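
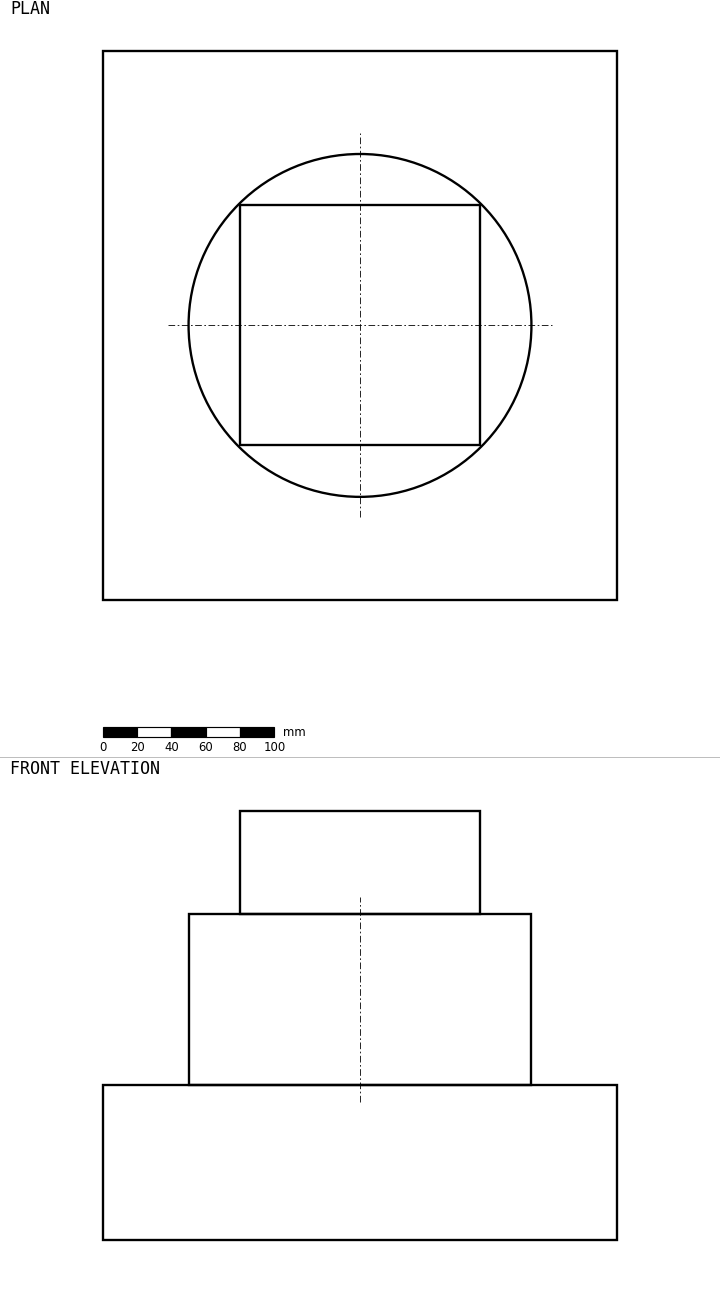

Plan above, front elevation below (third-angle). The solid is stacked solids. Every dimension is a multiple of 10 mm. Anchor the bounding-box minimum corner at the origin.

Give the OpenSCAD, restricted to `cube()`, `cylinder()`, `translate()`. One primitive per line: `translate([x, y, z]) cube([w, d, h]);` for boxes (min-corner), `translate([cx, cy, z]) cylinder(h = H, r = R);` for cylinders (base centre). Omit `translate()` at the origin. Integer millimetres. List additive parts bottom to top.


cube([300, 320, 90]);
translate([150, 160, 90]) cylinder(h = 100, r = 100);
translate([80, 90, 190]) cube([140, 140, 60]);


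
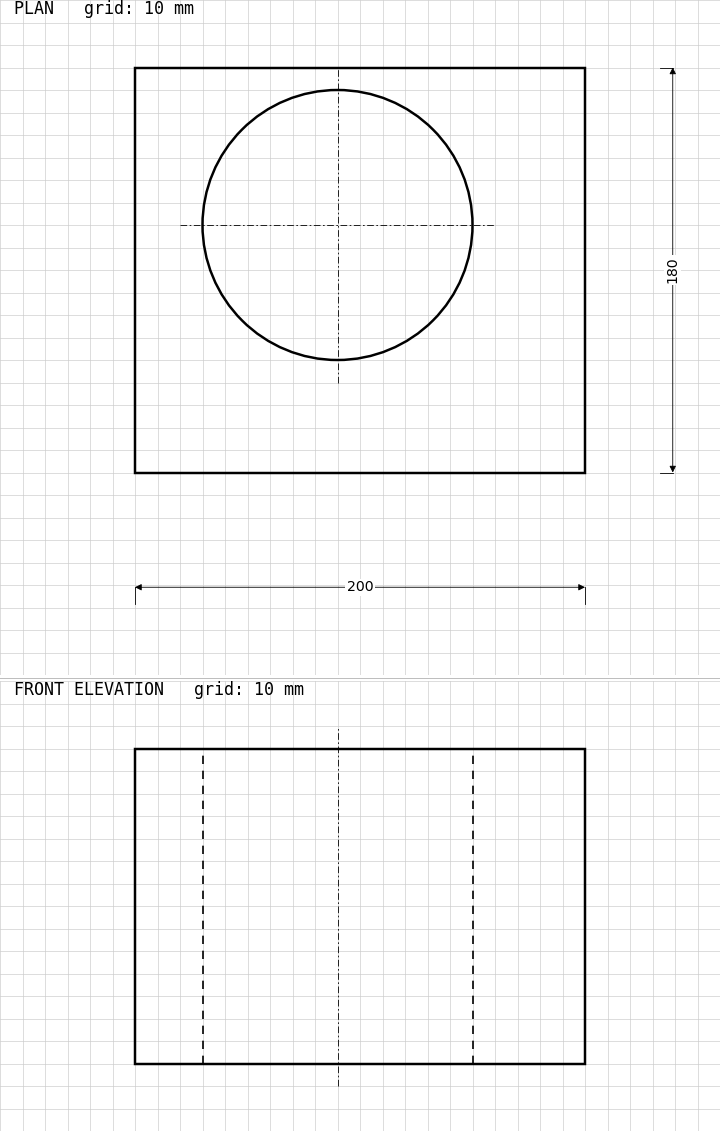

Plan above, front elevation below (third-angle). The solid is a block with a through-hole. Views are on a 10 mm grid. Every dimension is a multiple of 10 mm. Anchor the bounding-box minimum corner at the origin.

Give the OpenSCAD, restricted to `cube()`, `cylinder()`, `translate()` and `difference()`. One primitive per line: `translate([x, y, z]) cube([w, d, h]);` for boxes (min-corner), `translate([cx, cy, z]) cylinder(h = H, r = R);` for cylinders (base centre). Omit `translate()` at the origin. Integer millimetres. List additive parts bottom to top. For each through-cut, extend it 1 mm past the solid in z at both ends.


difference() {
  cube([200, 180, 140]);
  translate([90, 110, -1]) cylinder(h = 142, r = 60);
}


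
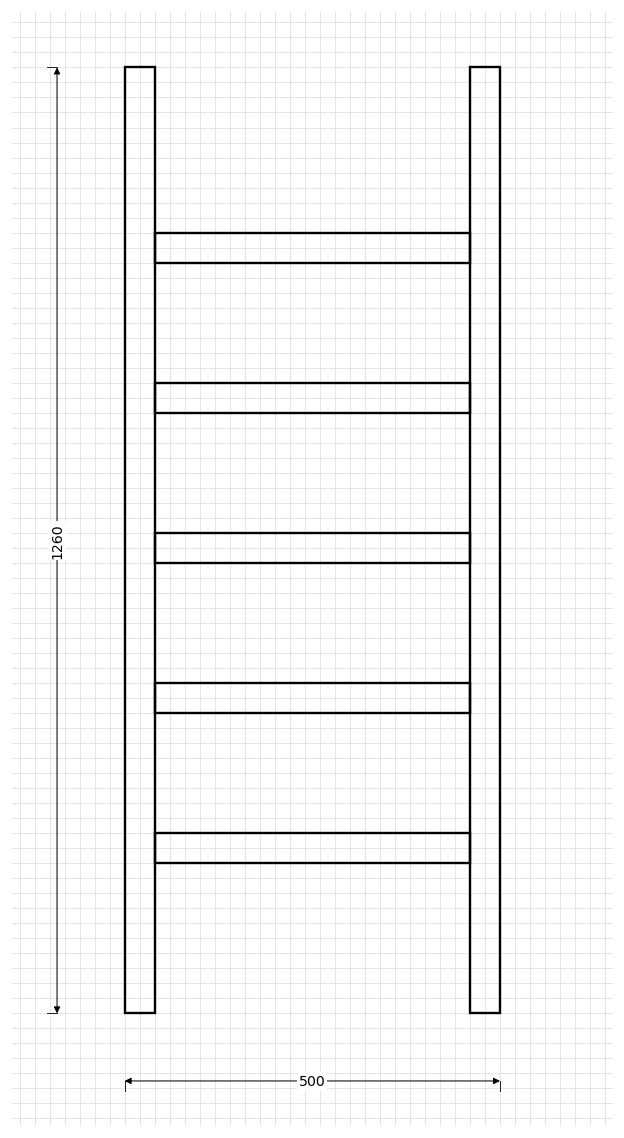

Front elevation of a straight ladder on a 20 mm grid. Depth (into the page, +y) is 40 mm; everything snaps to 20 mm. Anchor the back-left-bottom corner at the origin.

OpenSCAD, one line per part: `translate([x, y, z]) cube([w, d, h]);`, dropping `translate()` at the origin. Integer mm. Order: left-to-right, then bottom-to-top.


cube([40, 40, 1260]);
translate([40, 0, 200]) cube([420, 40, 40]);
translate([40, 0, 400]) cube([420, 40, 40]);
translate([40, 0, 600]) cube([420, 40, 40]);
translate([40, 0, 800]) cube([420, 40, 40]);
translate([40, 0, 1000]) cube([420, 40, 40]);
translate([460, 0, 0]) cube([40, 40, 1260]);


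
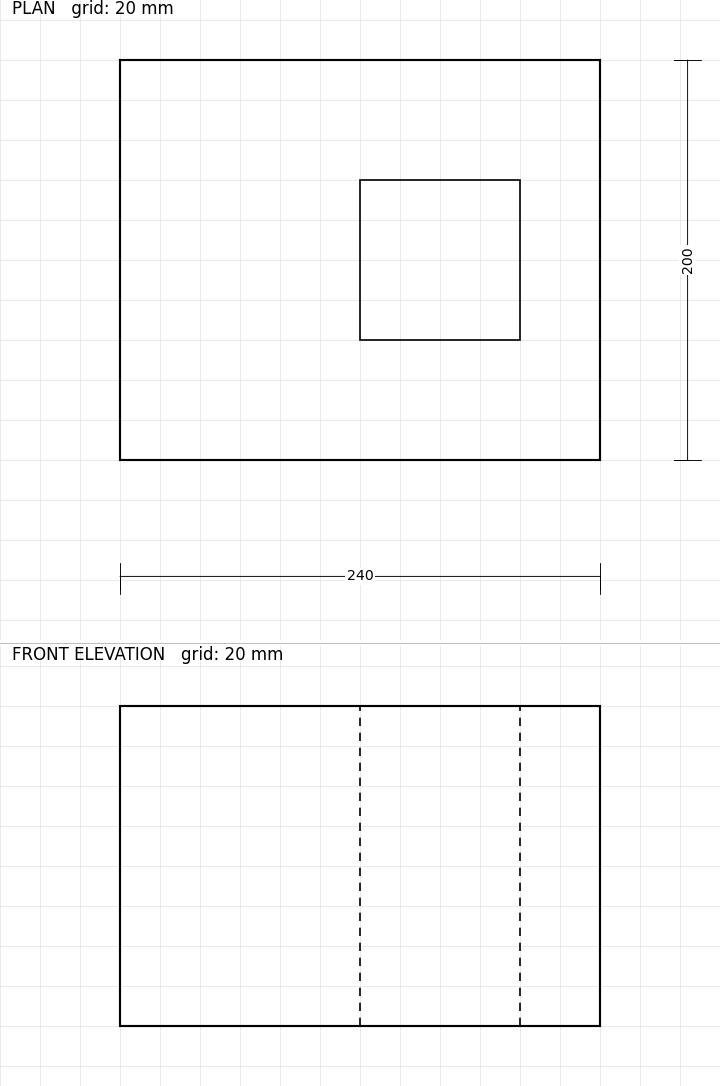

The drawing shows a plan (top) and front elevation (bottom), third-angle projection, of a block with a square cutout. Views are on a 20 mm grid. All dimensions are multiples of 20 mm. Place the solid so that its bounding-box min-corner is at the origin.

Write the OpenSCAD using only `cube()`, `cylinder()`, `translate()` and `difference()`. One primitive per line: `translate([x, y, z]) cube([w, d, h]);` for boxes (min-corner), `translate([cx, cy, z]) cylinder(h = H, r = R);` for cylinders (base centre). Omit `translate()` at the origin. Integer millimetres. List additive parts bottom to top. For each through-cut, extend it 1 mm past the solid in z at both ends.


difference() {
  cube([240, 200, 160]);
  translate([120, 60, -1]) cube([80, 80, 162]);
}


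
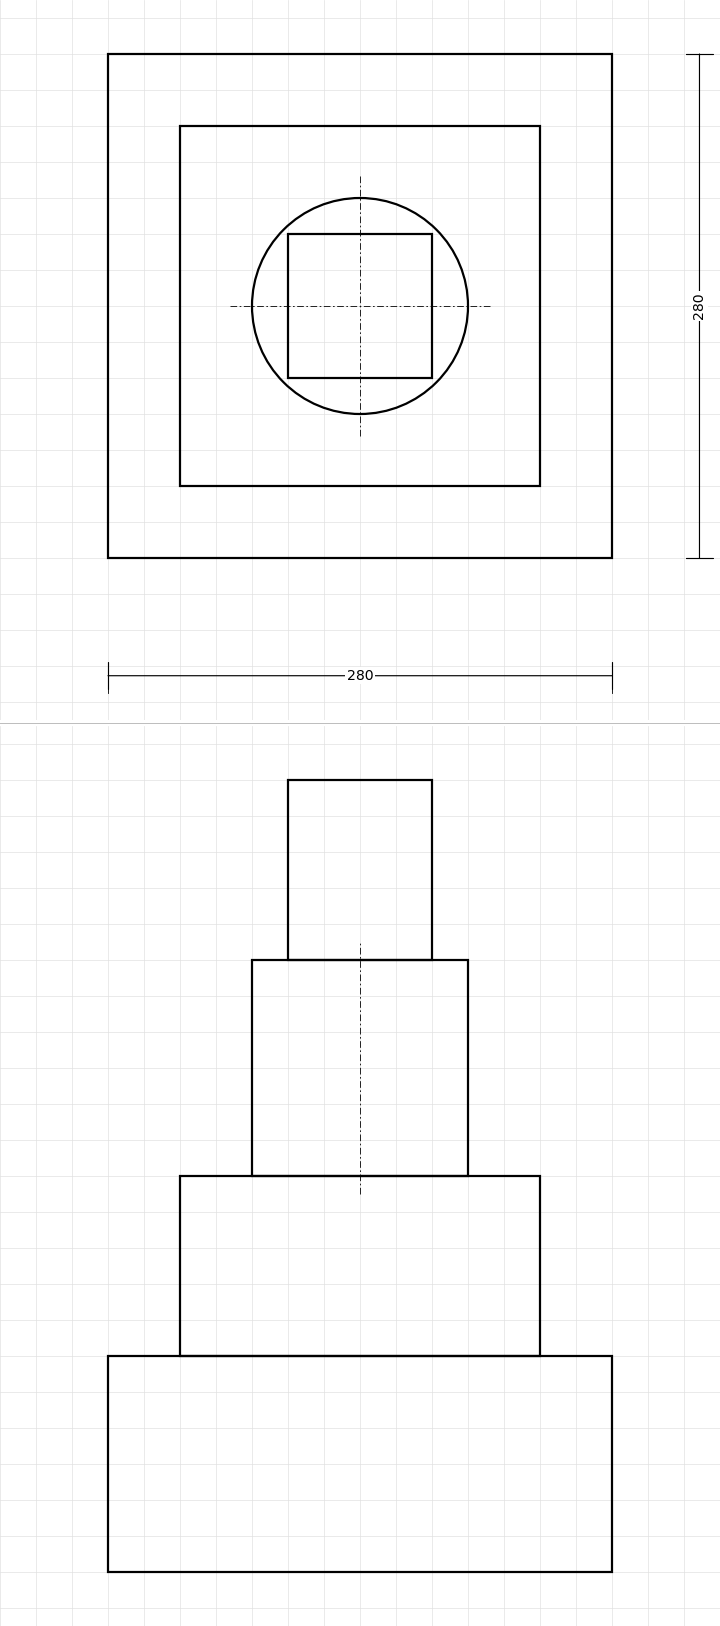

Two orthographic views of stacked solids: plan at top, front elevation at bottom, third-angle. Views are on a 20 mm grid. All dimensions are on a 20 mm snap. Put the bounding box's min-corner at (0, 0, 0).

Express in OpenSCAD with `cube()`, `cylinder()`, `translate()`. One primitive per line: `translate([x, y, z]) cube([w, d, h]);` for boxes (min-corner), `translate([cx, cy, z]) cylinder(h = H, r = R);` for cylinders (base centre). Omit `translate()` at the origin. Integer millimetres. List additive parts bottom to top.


cube([280, 280, 120]);
translate([40, 40, 120]) cube([200, 200, 100]);
translate([140, 140, 220]) cylinder(h = 120, r = 60);
translate([100, 100, 340]) cube([80, 80, 100]);


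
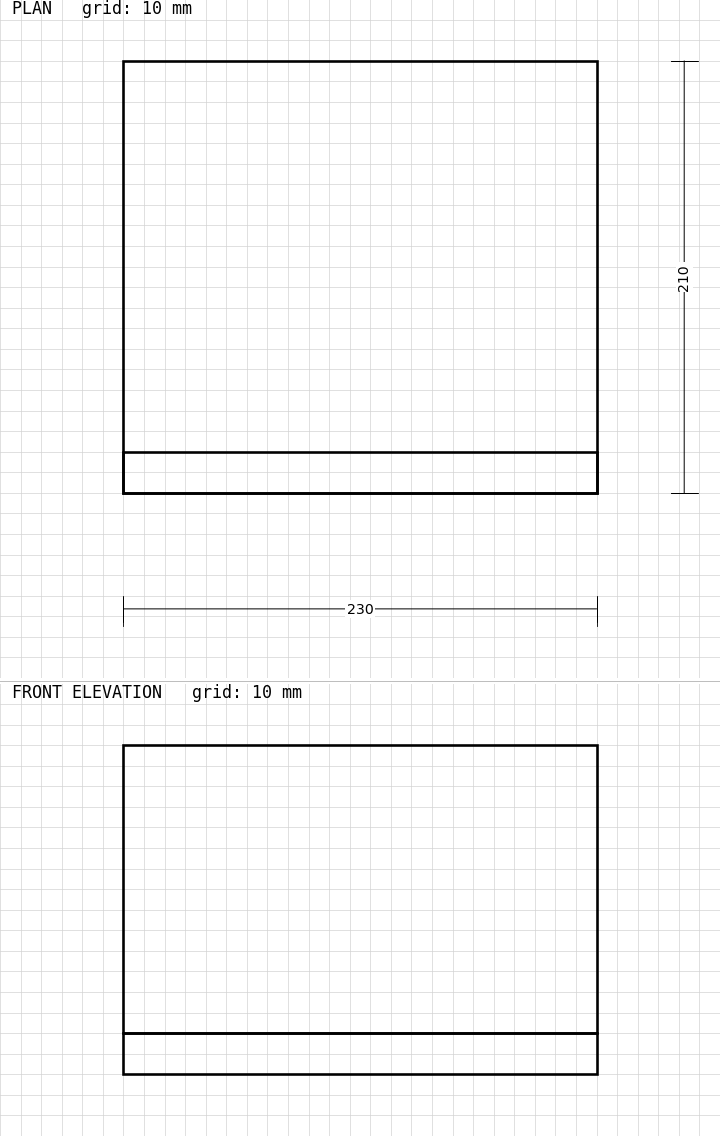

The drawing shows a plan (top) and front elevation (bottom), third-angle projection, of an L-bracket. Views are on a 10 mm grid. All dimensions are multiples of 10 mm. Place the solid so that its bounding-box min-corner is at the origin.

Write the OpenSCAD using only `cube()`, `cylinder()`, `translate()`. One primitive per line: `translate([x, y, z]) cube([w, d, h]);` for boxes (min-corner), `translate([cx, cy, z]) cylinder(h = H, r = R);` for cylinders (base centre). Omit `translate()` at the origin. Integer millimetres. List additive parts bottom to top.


cube([230, 210, 20]);
translate([0, 0, 20]) cube([230, 20, 140]);


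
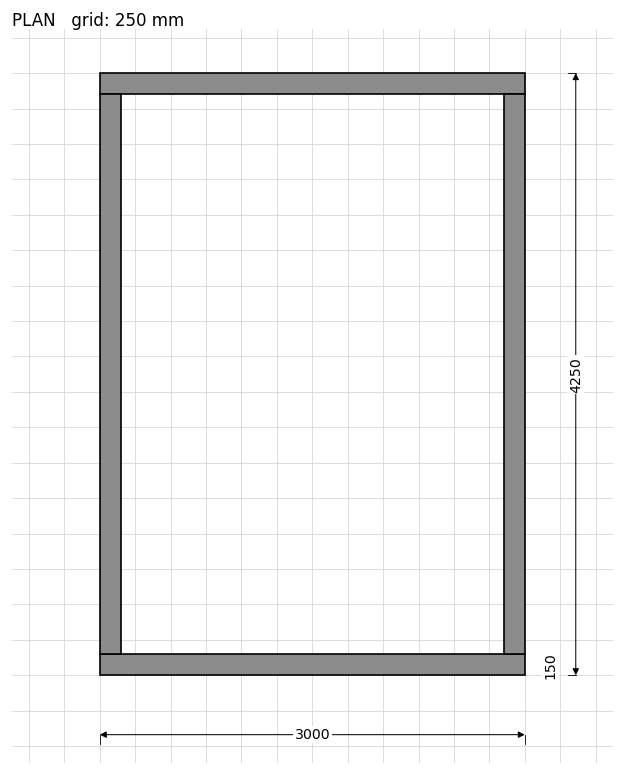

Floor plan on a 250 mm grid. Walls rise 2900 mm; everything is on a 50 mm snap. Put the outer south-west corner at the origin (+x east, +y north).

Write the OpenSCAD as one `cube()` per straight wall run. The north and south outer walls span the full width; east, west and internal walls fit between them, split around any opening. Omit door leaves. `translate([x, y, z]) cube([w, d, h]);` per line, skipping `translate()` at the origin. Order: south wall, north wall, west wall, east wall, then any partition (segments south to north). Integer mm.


cube([3000, 150, 2900]);
translate([0, 4100, 0]) cube([3000, 150, 2900]);
translate([0, 150, 0]) cube([150, 3950, 2900]);
translate([2850, 150, 0]) cube([150, 3950, 2900]);


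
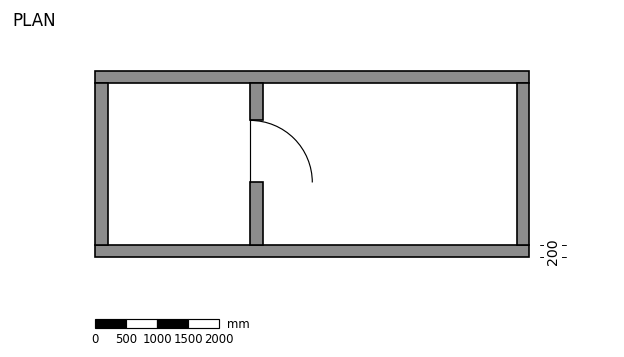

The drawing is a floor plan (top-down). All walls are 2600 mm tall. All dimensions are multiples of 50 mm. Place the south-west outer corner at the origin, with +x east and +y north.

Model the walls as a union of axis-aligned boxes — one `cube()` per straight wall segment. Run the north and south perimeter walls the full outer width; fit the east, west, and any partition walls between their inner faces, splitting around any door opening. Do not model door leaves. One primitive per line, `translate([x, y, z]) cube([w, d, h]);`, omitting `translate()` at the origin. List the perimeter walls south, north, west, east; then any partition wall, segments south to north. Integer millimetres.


cube([7000, 200, 2600]);
translate([0, 2800, 0]) cube([7000, 200, 2600]);
translate([0, 200, 0]) cube([200, 2600, 2600]);
translate([6800, 200, 0]) cube([200, 2600, 2600]);
translate([2500, 200, 0]) cube([200, 1000, 2600]);
translate([2500, 2200, 0]) cube([200, 600, 2600]);


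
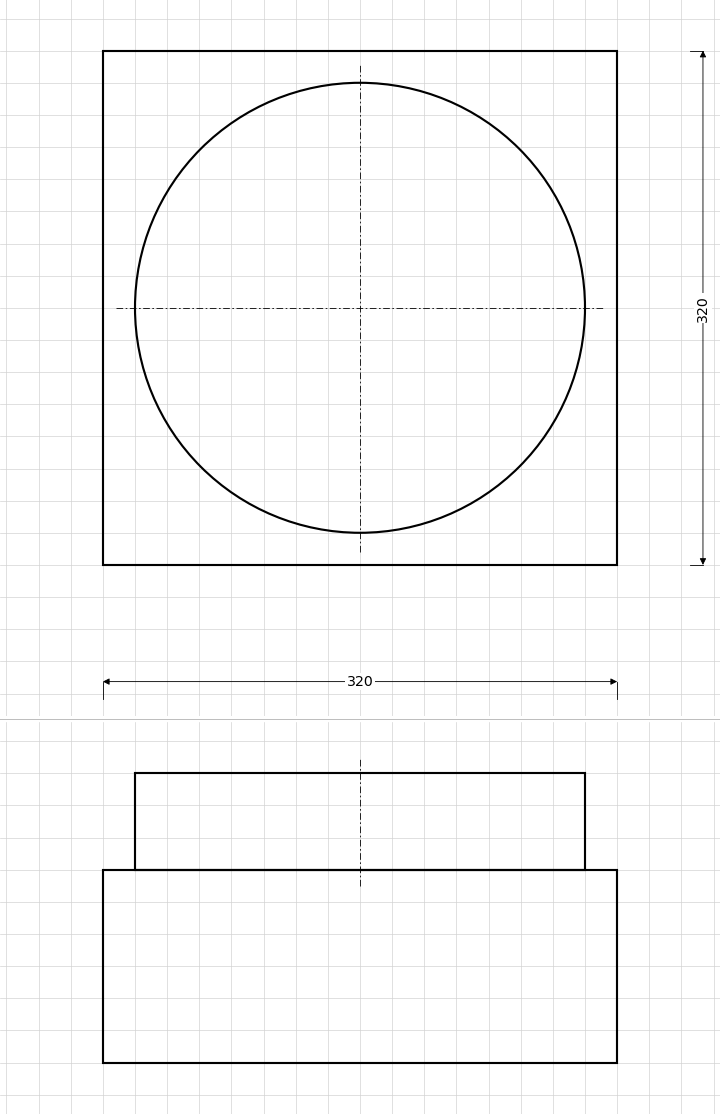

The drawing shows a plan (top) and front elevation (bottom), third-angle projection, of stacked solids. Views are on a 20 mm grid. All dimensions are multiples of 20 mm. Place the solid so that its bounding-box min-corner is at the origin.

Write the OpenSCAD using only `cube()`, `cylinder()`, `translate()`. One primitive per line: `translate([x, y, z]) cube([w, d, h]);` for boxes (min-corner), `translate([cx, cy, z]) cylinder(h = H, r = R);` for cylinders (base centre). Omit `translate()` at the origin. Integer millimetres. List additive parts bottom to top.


cube([320, 320, 120]);
translate([160, 160, 120]) cylinder(h = 60, r = 140);


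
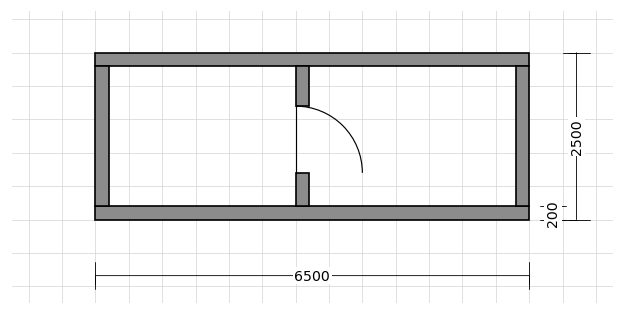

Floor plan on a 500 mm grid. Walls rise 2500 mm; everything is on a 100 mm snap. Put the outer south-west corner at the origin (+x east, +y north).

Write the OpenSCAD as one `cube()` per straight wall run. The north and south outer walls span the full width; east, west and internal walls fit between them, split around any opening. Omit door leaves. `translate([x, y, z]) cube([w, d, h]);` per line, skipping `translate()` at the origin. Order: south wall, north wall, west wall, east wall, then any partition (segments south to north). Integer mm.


cube([6500, 200, 2500]);
translate([0, 2300, 0]) cube([6500, 200, 2500]);
translate([0, 200, 0]) cube([200, 2100, 2500]);
translate([6300, 200, 0]) cube([200, 2100, 2500]);
translate([3000, 200, 0]) cube([200, 500, 2500]);
translate([3000, 1700, 0]) cube([200, 600, 2500]);


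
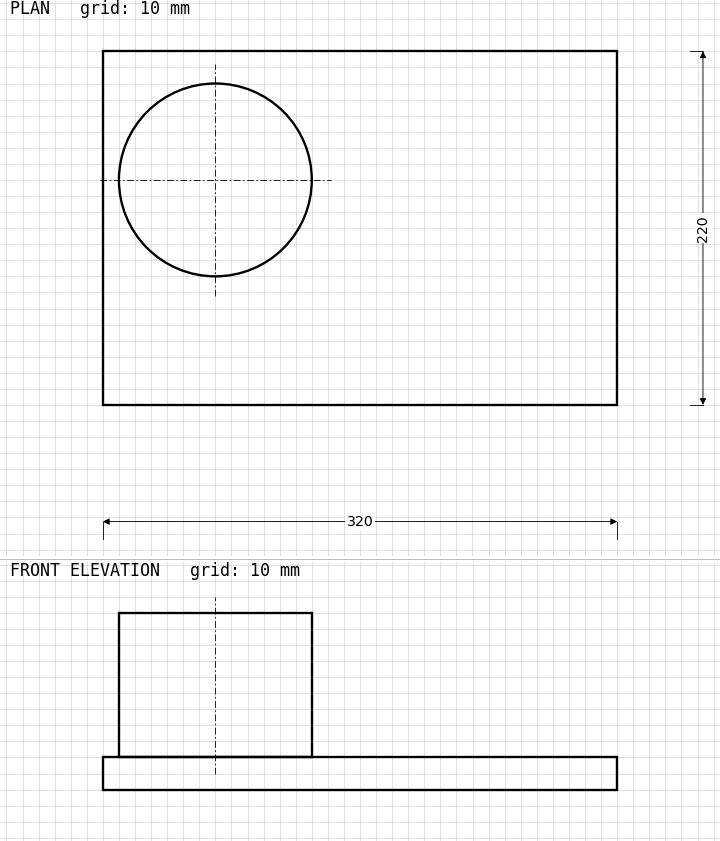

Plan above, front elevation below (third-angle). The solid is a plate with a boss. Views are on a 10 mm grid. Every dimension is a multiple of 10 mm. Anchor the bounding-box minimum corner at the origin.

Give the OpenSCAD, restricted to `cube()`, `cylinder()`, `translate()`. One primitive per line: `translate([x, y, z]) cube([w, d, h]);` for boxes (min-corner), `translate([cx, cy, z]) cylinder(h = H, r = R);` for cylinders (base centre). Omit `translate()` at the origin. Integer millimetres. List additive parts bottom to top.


cube([320, 220, 20]);
translate([70, 140, 20]) cylinder(h = 90, r = 60);


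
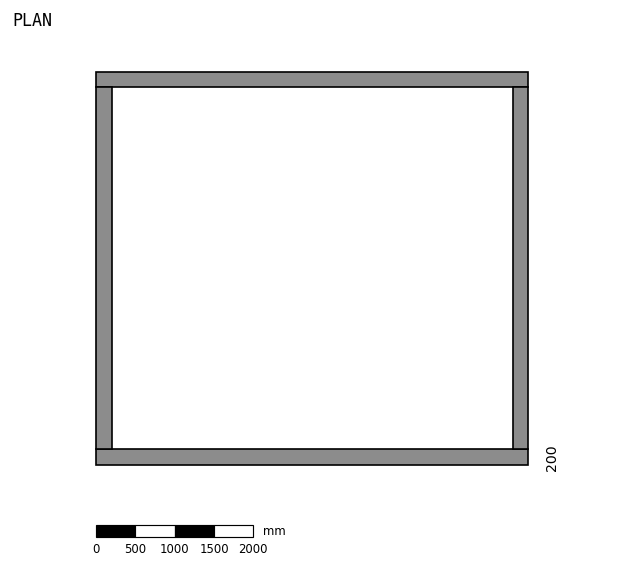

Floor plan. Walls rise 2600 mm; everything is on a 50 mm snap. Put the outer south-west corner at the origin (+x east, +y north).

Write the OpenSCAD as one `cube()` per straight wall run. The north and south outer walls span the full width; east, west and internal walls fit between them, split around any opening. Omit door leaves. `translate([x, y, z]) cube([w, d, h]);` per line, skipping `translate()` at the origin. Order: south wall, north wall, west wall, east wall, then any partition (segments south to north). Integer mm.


cube([5500, 200, 2600]);
translate([0, 4800, 0]) cube([5500, 200, 2600]);
translate([0, 200, 0]) cube([200, 4600, 2600]);
translate([5300, 200, 0]) cube([200, 4600, 2600]);


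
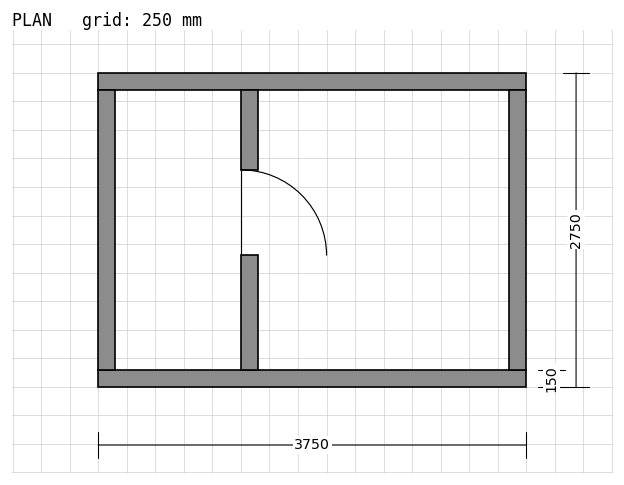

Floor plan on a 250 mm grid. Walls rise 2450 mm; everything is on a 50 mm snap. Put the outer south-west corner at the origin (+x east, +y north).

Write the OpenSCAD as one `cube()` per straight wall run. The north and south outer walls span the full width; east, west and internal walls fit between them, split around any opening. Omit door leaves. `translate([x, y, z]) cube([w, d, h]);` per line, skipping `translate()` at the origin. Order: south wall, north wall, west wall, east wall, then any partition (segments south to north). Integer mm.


cube([3750, 150, 2450]);
translate([0, 2600, 0]) cube([3750, 150, 2450]);
translate([0, 150, 0]) cube([150, 2450, 2450]);
translate([3600, 150, 0]) cube([150, 2450, 2450]);
translate([1250, 150, 0]) cube([150, 1000, 2450]);
translate([1250, 1900, 0]) cube([150, 700, 2450]);


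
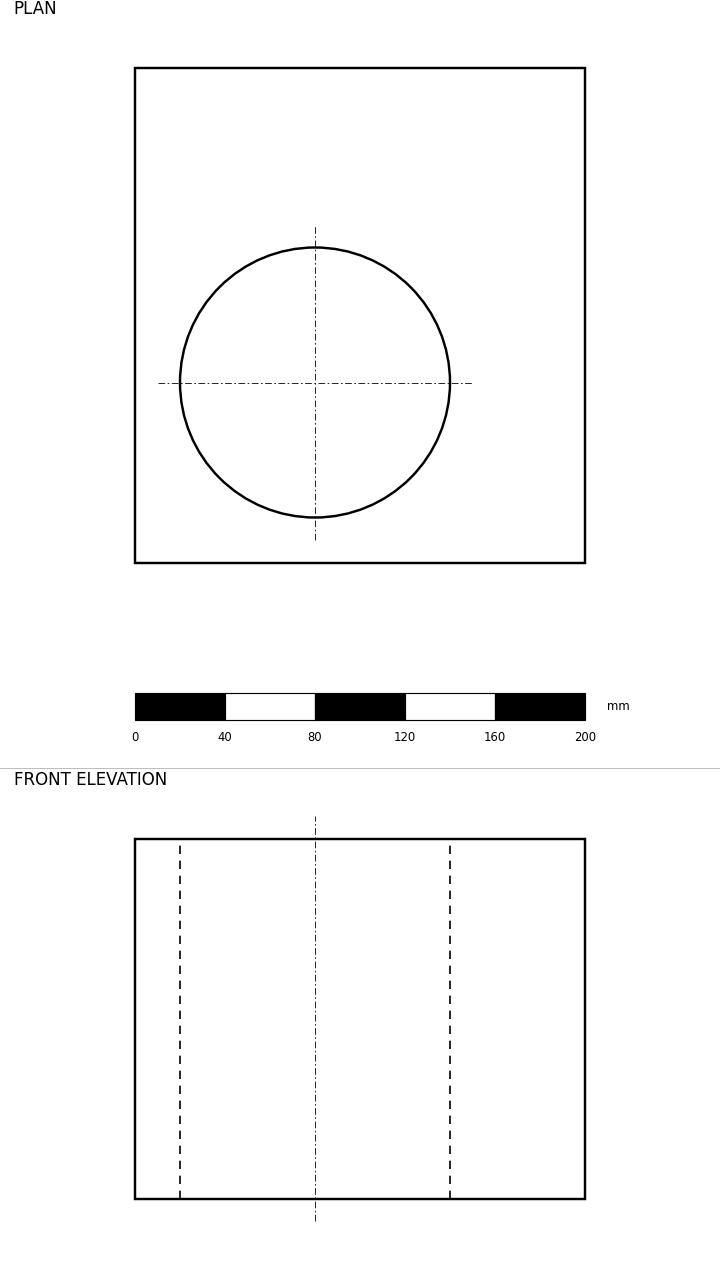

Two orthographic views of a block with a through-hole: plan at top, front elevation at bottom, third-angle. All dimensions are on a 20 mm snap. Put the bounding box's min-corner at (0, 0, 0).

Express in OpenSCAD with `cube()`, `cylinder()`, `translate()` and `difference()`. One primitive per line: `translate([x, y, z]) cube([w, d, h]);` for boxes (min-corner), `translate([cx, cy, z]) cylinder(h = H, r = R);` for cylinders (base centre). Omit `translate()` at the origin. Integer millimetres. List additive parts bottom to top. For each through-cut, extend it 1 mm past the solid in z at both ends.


difference() {
  cube([200, 220, 160]);
  translate([80, 80, -1]) cylinder(h = 162, r = 60);
}


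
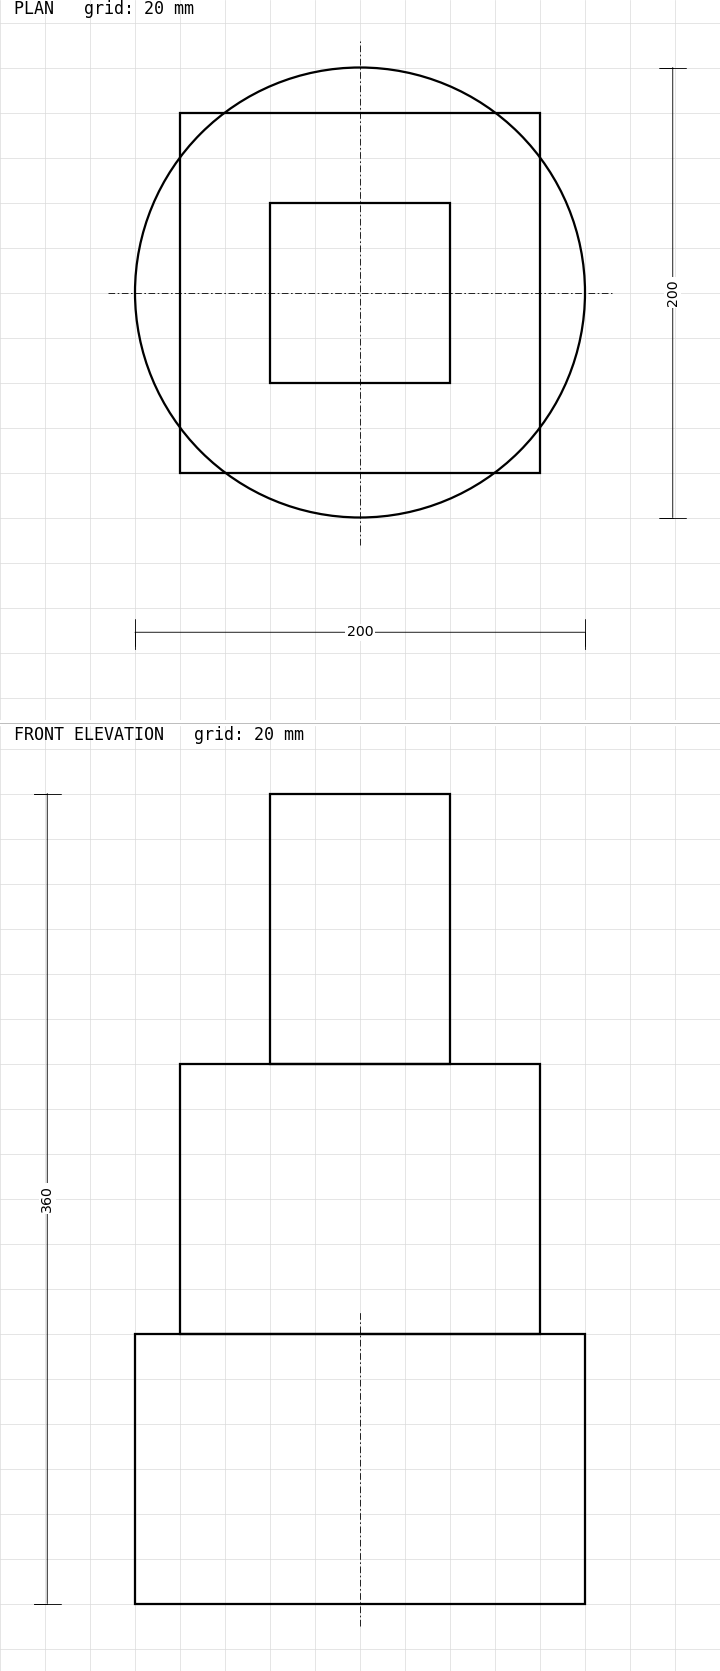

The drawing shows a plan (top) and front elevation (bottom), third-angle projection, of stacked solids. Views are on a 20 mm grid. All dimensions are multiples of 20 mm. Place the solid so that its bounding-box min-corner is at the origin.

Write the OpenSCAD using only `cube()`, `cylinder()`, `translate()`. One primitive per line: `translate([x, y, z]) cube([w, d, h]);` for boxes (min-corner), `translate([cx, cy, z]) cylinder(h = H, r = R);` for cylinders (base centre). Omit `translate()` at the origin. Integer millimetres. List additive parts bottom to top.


translate([100, 100, 0]) cylinder(h = 120, r = 100);
translate([20, 20, 120]) cube([160, 160, 120]);
translate([60, 60, 240]) cube([80, 80, 120]);


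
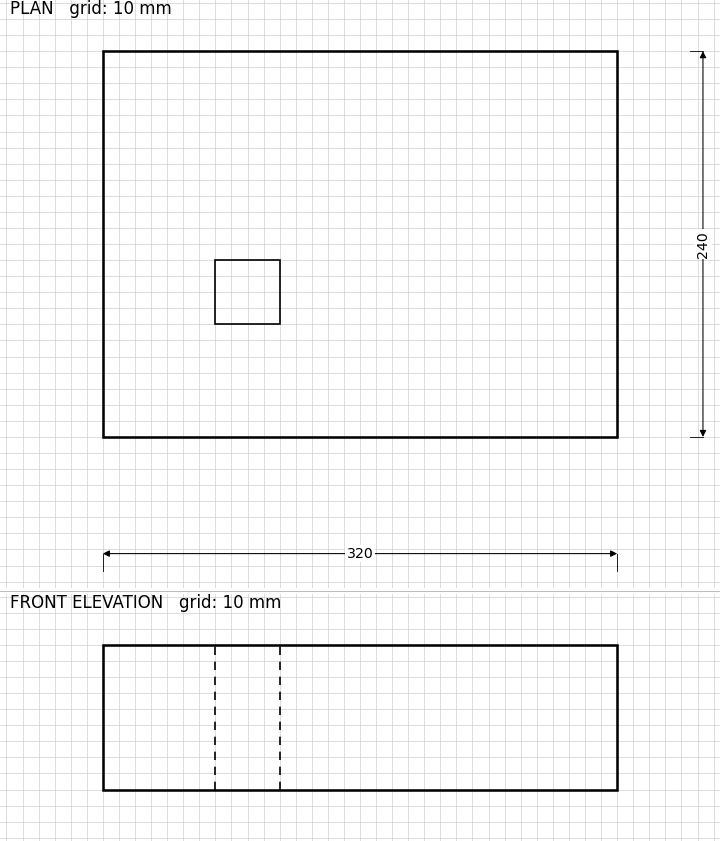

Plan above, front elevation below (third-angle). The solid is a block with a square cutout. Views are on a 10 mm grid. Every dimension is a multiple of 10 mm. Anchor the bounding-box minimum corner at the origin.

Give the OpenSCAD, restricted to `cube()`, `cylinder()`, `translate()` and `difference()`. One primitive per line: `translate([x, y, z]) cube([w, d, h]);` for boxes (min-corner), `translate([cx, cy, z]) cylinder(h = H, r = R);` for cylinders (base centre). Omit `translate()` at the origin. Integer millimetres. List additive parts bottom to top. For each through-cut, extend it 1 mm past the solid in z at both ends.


difference() {
  cube([320, 240, 90]);
  translate([70, 70, -1]) cube([40, 40, 92]);
}


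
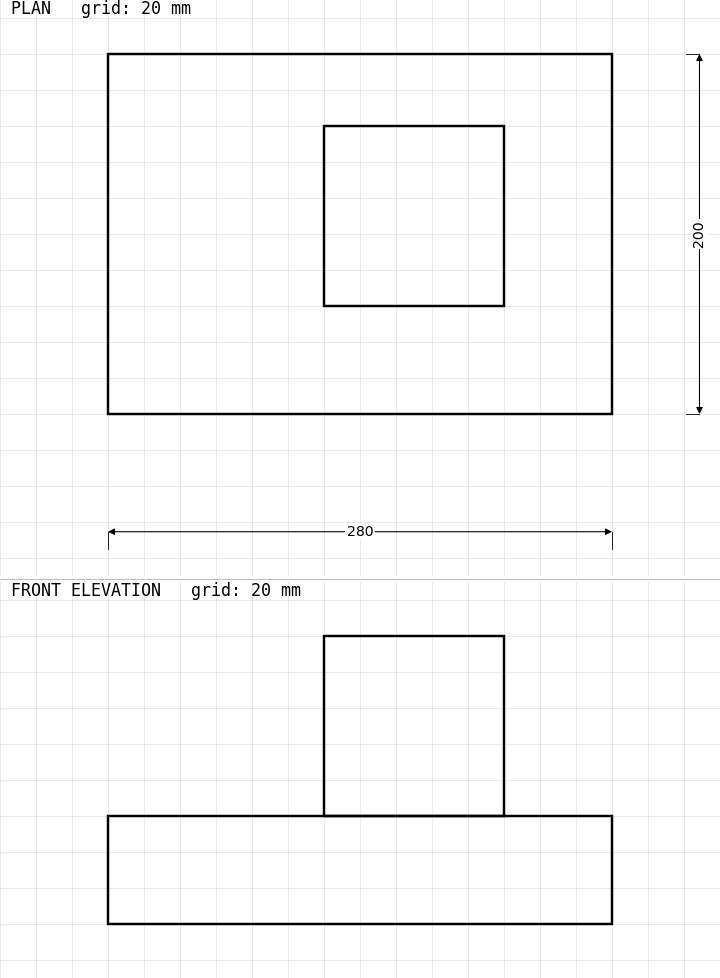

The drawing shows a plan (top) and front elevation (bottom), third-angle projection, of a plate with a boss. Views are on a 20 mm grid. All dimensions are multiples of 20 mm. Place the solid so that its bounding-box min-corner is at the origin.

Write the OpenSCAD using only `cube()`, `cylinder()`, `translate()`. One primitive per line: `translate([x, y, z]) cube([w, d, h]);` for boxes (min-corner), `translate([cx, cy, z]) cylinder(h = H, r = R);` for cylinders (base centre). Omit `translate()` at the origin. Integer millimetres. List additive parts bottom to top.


cube([280, 200, 60]);
translate([120, 60, 60]) cube([100, 100, 100]);


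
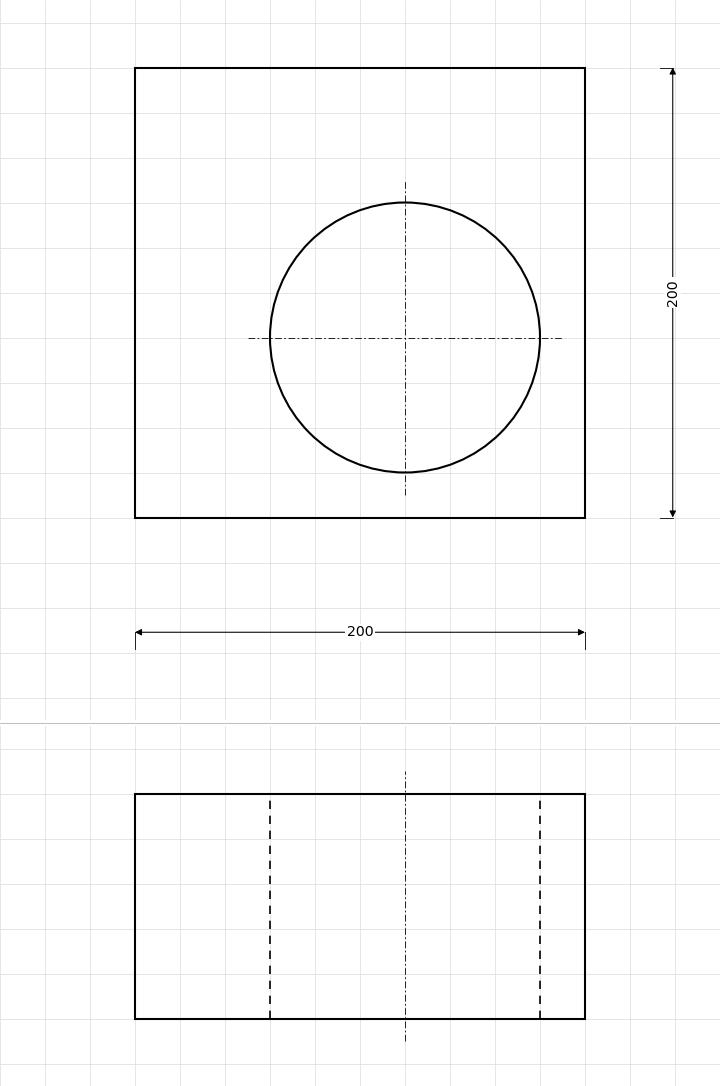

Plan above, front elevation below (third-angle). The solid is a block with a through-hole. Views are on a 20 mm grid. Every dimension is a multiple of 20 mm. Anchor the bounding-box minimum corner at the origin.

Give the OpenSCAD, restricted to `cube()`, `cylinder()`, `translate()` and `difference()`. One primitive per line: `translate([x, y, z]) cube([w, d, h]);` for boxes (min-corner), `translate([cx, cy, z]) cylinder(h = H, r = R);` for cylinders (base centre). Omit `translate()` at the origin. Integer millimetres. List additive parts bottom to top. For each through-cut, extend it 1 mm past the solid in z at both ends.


difference() {
  cube([200, 200, 100]);
  translate([120, 80, -1]) cylinder(h = 102, r = 60);
}


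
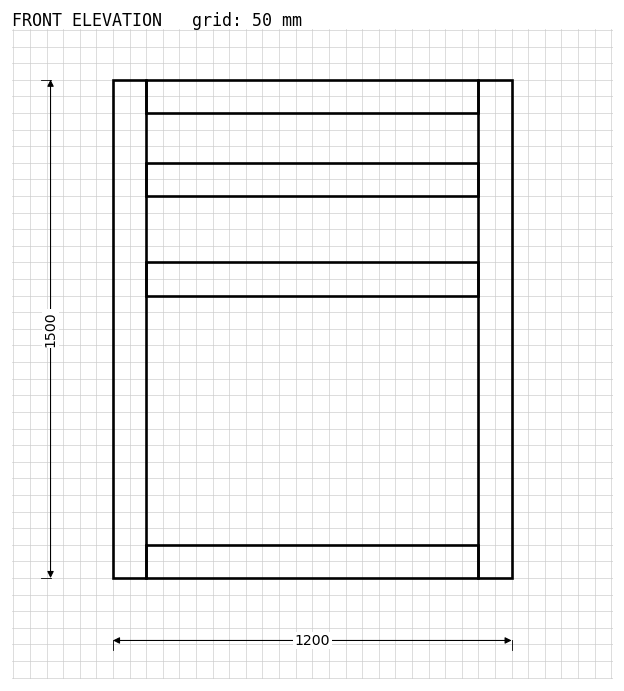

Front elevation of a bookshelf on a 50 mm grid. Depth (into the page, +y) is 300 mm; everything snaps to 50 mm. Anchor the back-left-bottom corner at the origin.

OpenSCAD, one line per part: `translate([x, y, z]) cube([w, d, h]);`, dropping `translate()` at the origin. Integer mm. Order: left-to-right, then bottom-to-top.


cube([100, 300, 1500]);
translate([100, 0, 0]) cube([1000, 300, 100]);
translate([100, 0, 850]) cube([1000, 300, 100]);
translate([100, 0, 1150]) cube([1000, 300, 100]);
translate([100, 0, 1400]) cube([1000, 300, 100]);
translate([1100, 0, 0]) cube([100, 300, 1500]);


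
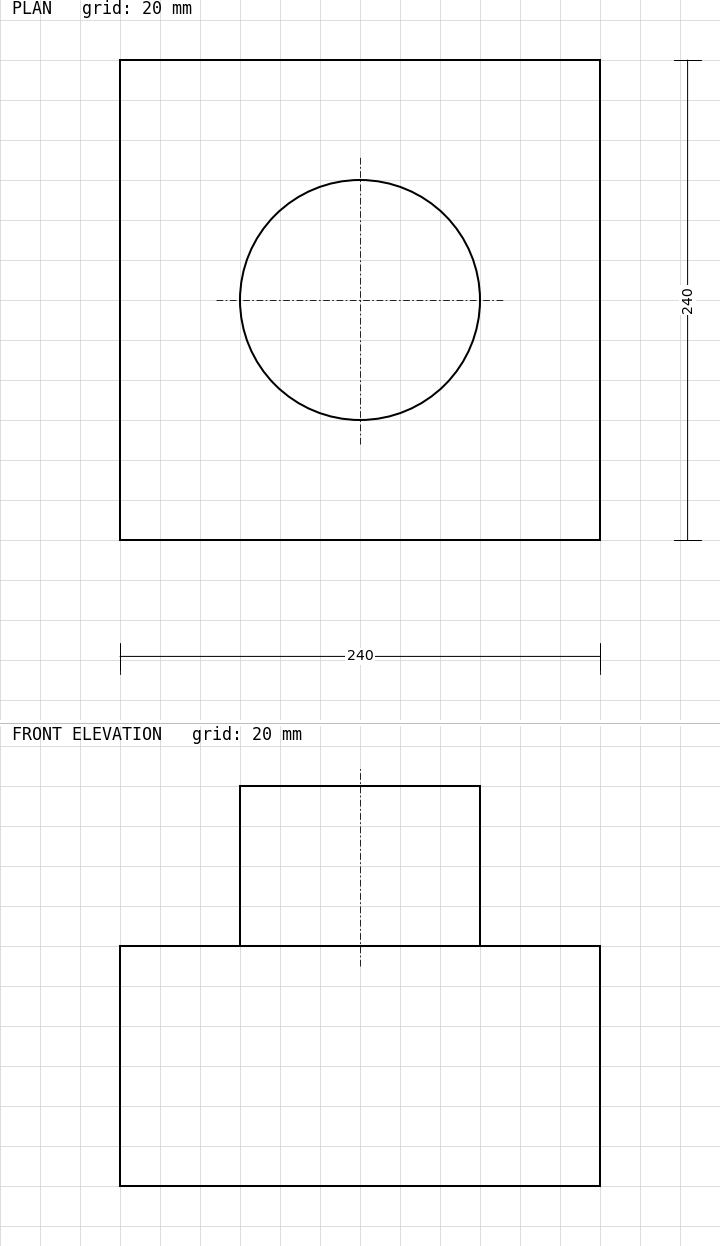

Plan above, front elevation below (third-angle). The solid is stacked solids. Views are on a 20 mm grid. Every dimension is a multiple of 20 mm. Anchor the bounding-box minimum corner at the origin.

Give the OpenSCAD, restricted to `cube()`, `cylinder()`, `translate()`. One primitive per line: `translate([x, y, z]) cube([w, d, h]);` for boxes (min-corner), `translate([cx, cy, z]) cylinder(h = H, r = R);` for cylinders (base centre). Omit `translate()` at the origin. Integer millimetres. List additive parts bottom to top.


cube([240, 240, 120]);
translate([120, 120, 120]) cylinder(h = 80, r = 60);


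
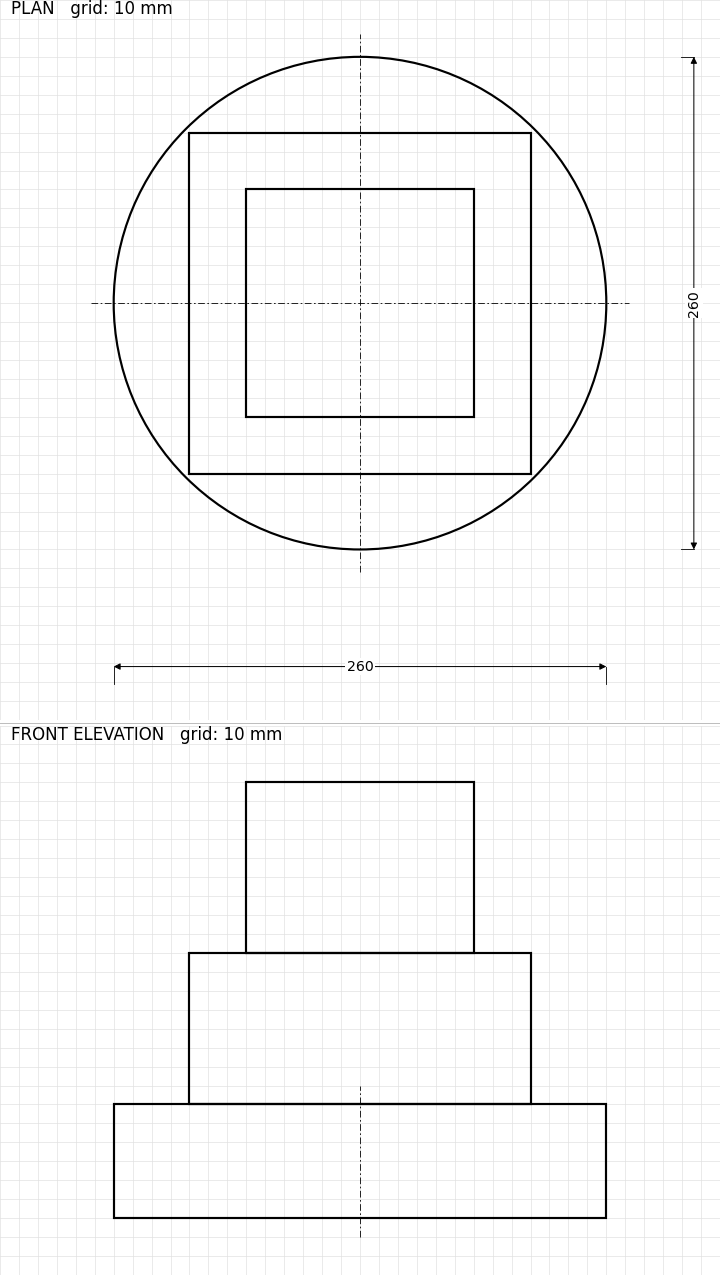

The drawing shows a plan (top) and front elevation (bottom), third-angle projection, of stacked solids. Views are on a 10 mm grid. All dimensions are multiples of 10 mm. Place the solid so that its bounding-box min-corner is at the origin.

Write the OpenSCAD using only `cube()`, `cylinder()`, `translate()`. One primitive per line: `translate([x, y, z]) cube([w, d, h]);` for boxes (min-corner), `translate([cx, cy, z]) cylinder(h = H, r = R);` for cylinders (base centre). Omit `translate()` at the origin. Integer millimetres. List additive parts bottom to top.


translate([130, 130, 0]) cylinder(h = 60, r = 130);
translate([40, 40, 60]) cube([180, 180, 80]);
translate([70, 70, 140]) cube([120, 120, 90]);


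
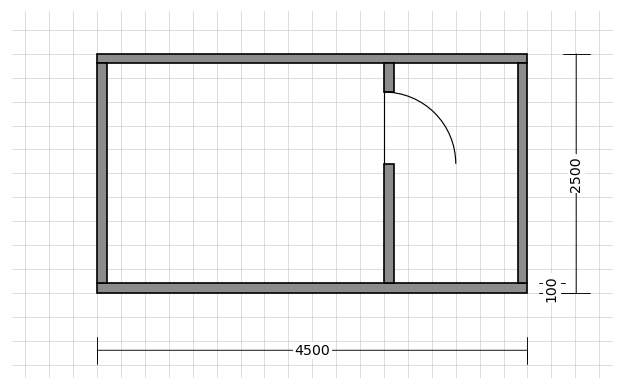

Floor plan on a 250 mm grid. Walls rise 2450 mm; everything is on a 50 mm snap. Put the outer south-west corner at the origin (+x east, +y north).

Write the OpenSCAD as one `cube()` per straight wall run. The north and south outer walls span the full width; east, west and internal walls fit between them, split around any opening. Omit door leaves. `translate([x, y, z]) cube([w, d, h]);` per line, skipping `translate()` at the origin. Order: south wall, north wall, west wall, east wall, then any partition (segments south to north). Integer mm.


cube([4500, 100, 2450]);
translate([0, 2400, 0]) cube([4500, 100, 2450]);
translate([0, 100, 0]) cube([100, 2300, 2450]);
translate([4400, 100, 0]) cube([100, 2300, 2450]);
translate([3000, 100, 0]) cube([100, 1250, 2450]);
translate([3000, 2100, 0]) cube([100, 300, 2450]);


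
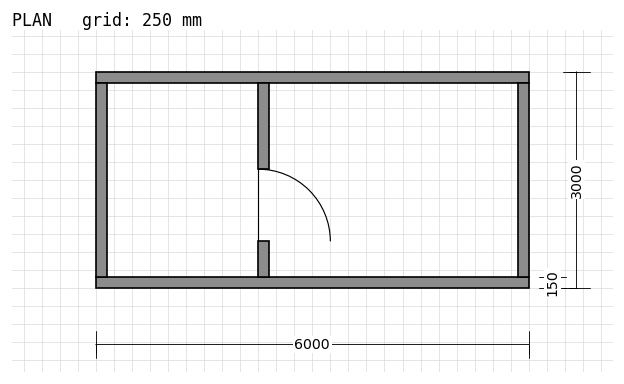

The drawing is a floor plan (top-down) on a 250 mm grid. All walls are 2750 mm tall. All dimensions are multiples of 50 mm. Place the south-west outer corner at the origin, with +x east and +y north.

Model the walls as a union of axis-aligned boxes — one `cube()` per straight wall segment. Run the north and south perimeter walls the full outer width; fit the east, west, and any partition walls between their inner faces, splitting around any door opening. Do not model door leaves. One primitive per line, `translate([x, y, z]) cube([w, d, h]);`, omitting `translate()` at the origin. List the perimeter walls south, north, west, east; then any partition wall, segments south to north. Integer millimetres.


cube([6000, 150, 2750]);
translate([0, 2850, 0]) cube([6000, 150, 2750]);
translate([0, 150, 0]) cube([150, 2700, 2750]);
translate([5850, 150, 0]) cube([150, 2700, 2750]);
translate([2250, 150, 0]) cube([150, 500, 2750]);
translate([2250, 1650, 0]) cube([150, 1200, 2750]);


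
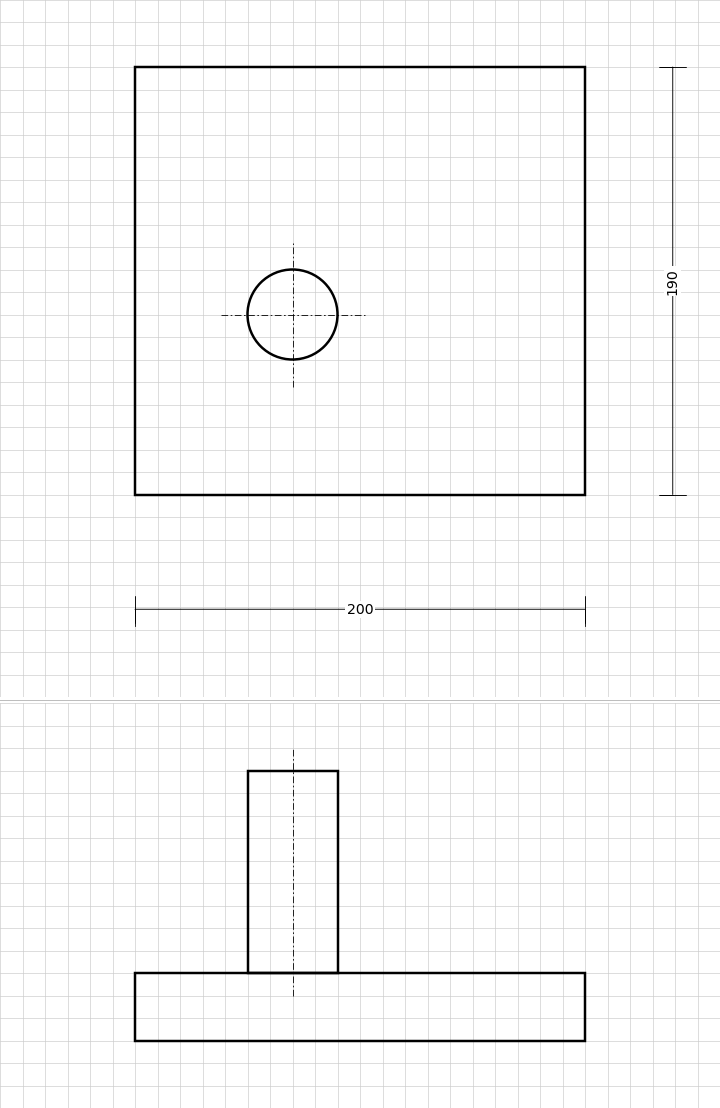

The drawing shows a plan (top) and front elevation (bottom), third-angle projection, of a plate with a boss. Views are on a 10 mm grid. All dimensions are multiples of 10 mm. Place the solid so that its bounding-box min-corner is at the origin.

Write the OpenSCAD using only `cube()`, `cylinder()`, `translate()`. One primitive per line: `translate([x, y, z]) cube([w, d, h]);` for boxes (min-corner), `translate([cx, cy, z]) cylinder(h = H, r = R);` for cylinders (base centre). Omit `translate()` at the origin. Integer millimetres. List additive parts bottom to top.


cube([200, 190, 30]);
translate([70, 80, 30]) cylinder(h = 90, r = 20);


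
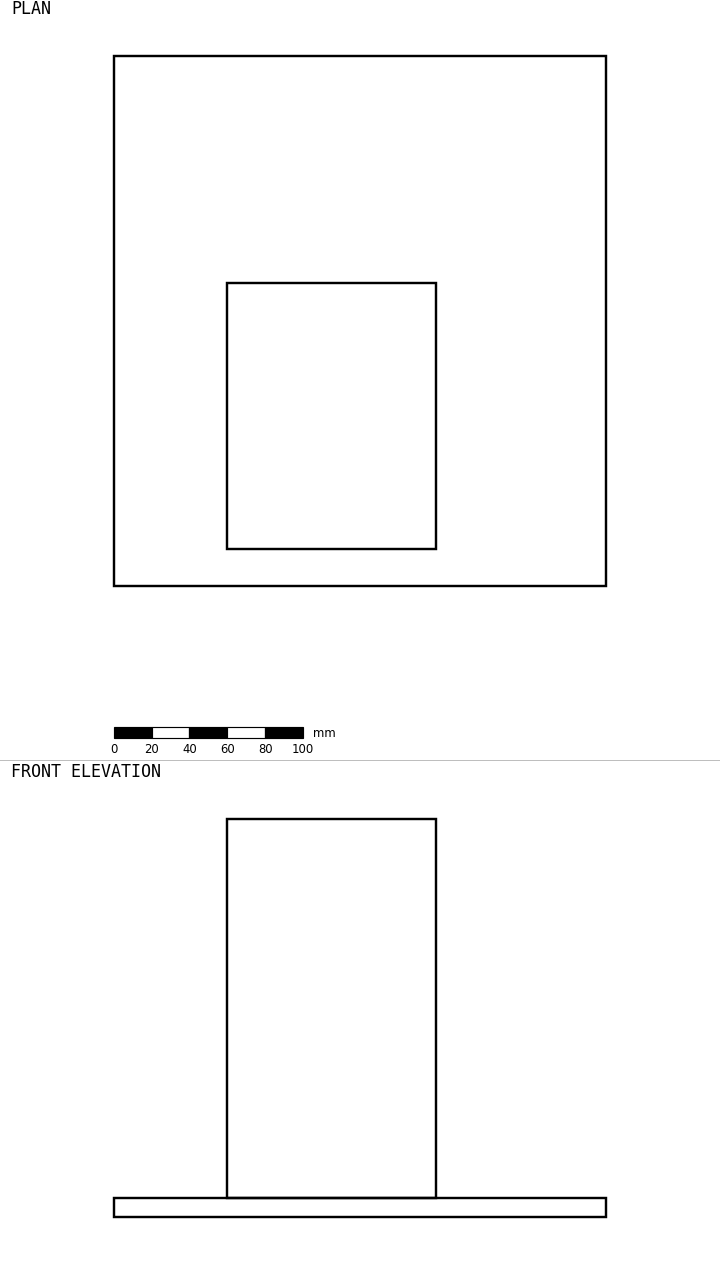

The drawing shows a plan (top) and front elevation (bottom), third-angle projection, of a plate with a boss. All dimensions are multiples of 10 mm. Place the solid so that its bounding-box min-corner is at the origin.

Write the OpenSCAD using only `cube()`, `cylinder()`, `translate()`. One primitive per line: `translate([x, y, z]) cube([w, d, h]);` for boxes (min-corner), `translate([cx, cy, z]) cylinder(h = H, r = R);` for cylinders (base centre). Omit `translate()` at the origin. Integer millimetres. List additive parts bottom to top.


cube([260, 280, 10]);
translate([60, 20, 10]) cube([110, 140, 200]);


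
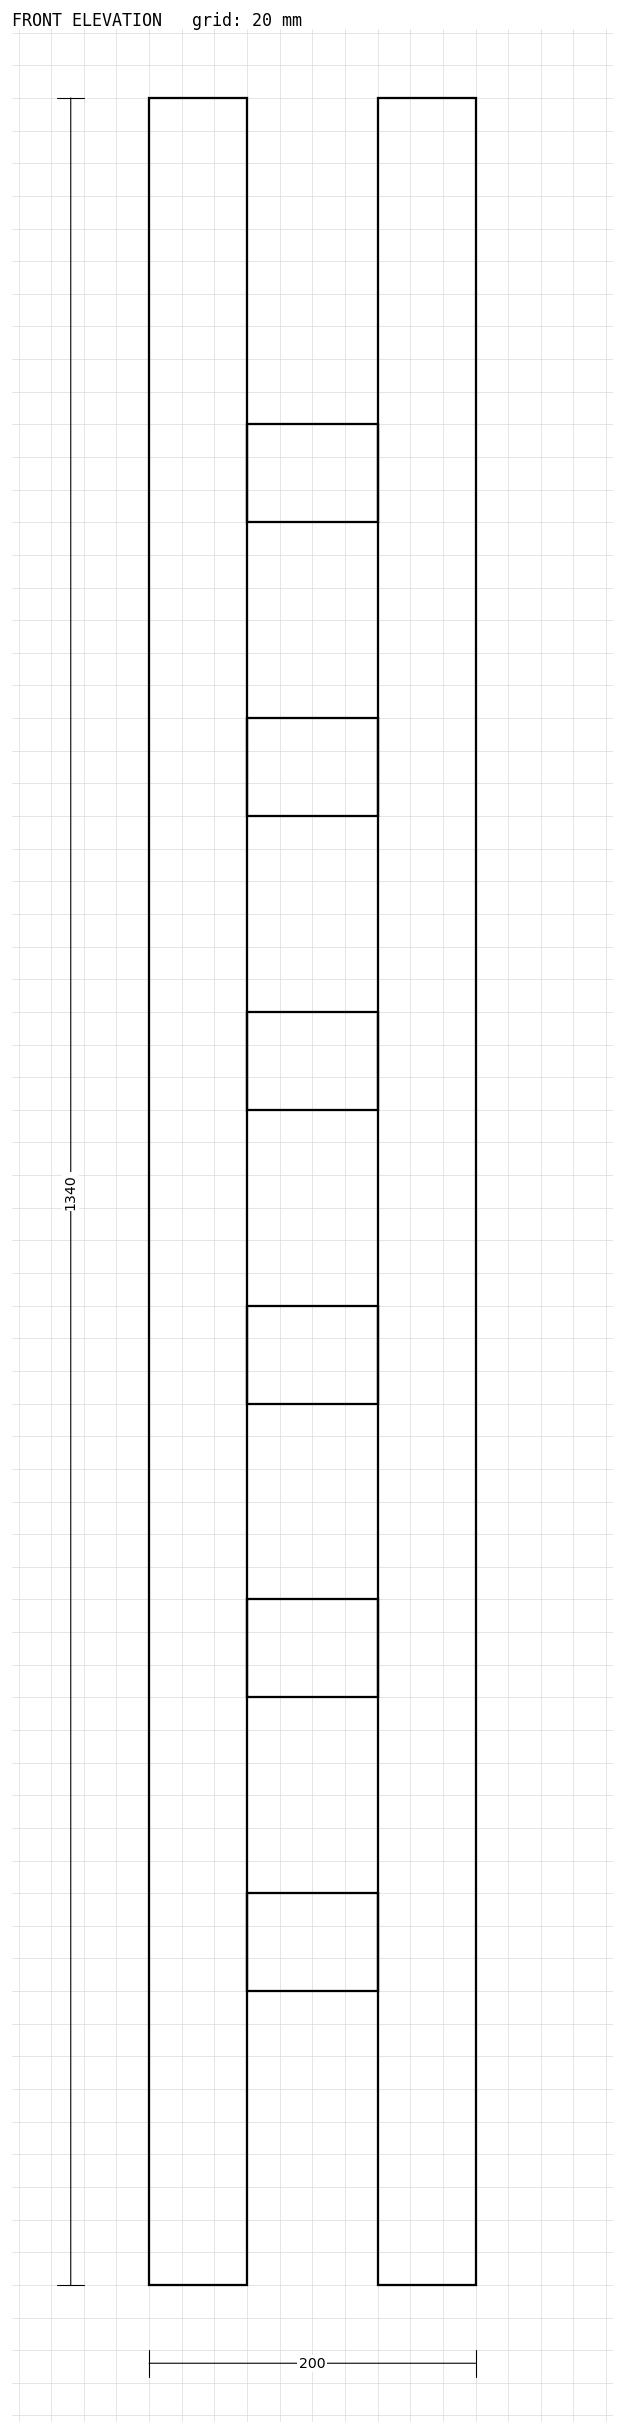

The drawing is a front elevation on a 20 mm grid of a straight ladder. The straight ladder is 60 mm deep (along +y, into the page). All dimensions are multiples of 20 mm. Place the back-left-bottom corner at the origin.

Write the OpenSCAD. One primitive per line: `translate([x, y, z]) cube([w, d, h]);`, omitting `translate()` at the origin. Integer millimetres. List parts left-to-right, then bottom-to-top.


cube([60, 60, 1340]);
translate([60, 0, 180]) cube([80, 60, 60]);
translate([60, 0, 360]) cube([80, 60, 60]);
translate([60, 0, 540]) cube([80, 60, 60]);
translate([60, 0, 720]) cube([80, 60, 60]);
translate([60, 0, 900]) cube([80, 60, 60]);
translate([60, 0, 1080]) cube([80, 60, 60]);
translate([140, 0, 0]) cube([60, 60, 1340]);


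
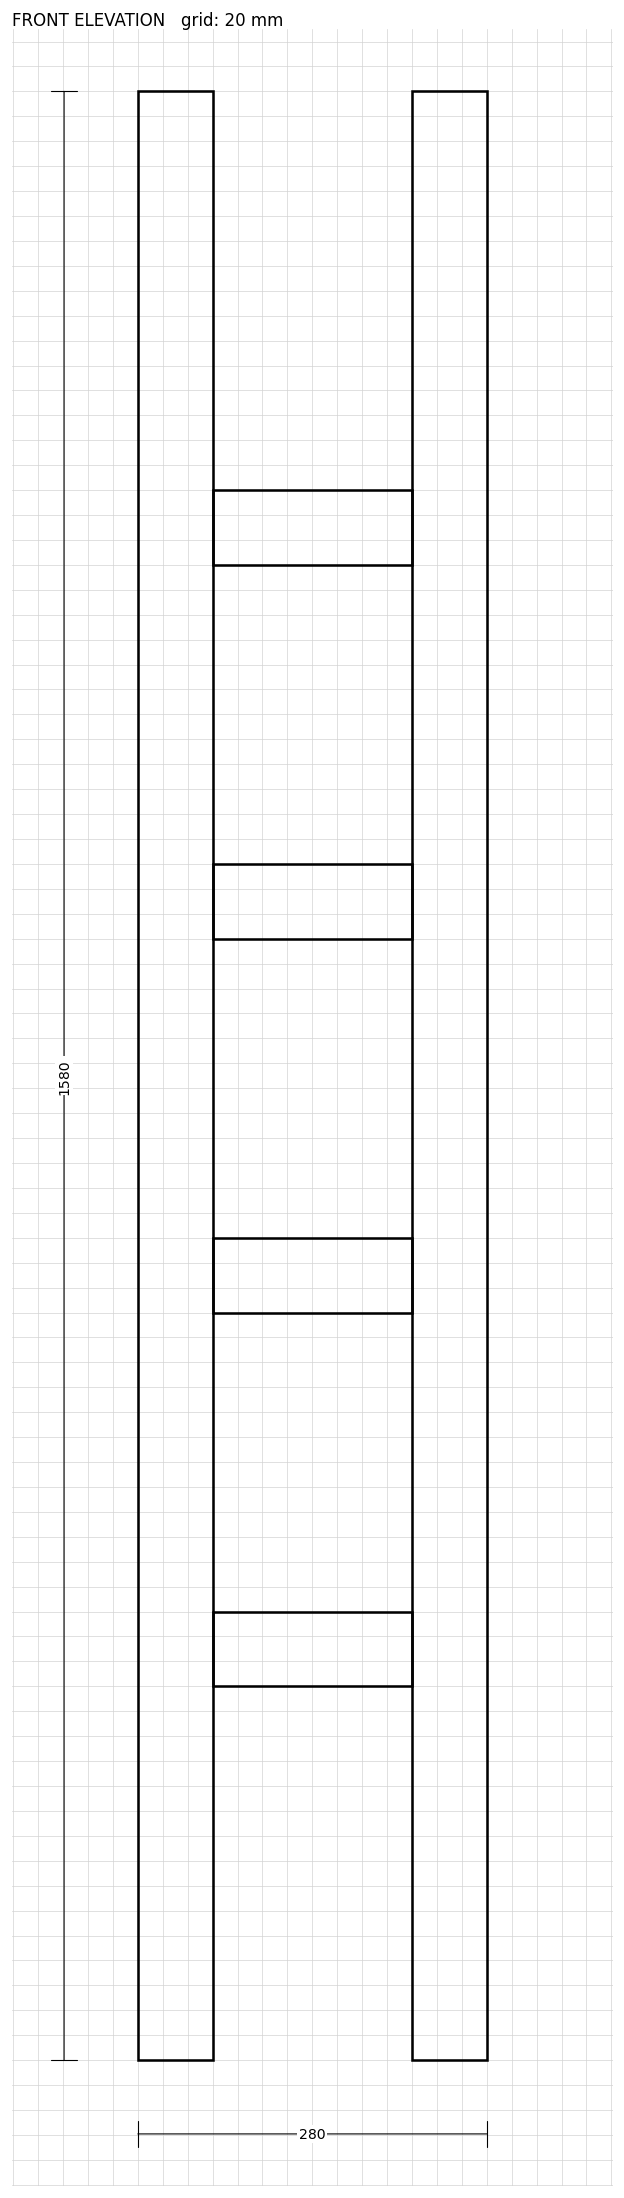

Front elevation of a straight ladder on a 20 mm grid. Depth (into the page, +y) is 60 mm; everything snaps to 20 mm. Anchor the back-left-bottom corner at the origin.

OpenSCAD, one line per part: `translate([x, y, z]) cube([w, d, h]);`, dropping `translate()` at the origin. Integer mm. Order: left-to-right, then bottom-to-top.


cube([60, 60, 1580]);
translate([60, 0, 300]) cube([160, 60, 60]);
translate([60, 0, 600]) cube([160, 60, 60]);
translate([60, 0, 900]) cube([160, 60, 60]);
translate([60, 0, 1200]) cube([160, 60, 60]);
translate([220, 0, 0]) cube([60, 60, 1580]);


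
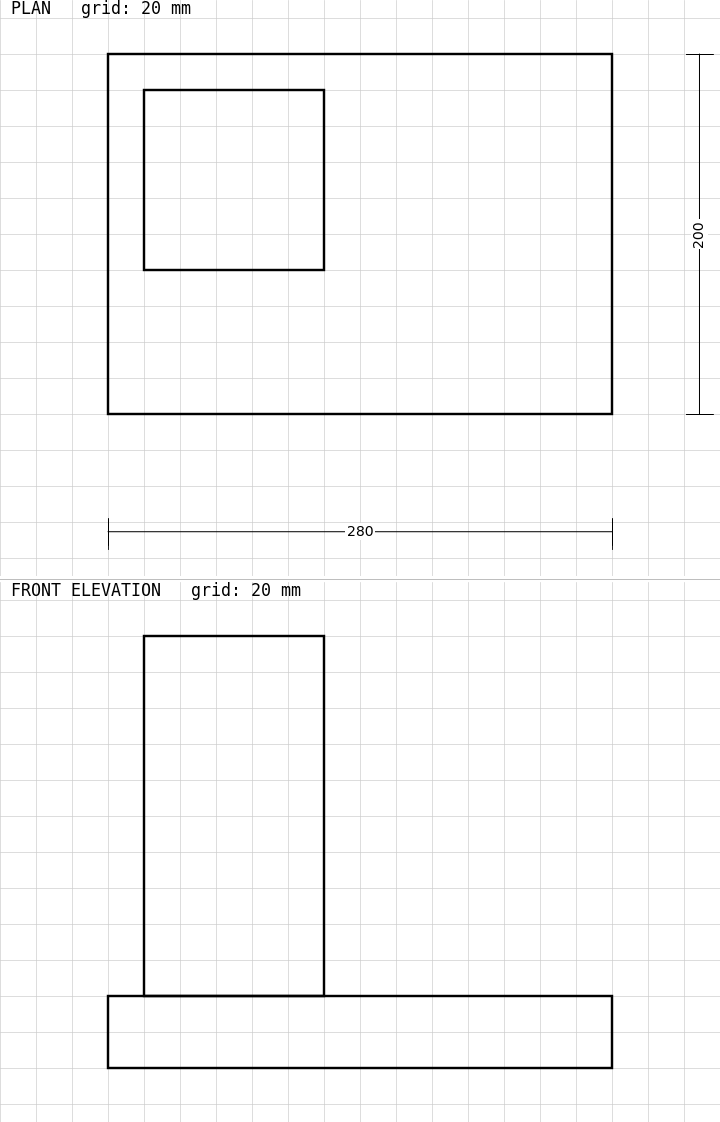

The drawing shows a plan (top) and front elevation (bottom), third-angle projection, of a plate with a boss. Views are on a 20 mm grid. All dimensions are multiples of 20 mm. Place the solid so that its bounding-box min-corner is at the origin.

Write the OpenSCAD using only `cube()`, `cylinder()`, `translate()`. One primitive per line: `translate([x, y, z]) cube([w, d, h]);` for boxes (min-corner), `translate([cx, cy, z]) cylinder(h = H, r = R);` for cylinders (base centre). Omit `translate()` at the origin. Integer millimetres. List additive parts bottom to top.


cube([280, 200, 40]);
translate([20, 80, 40]) cube([100, 100, 200]);


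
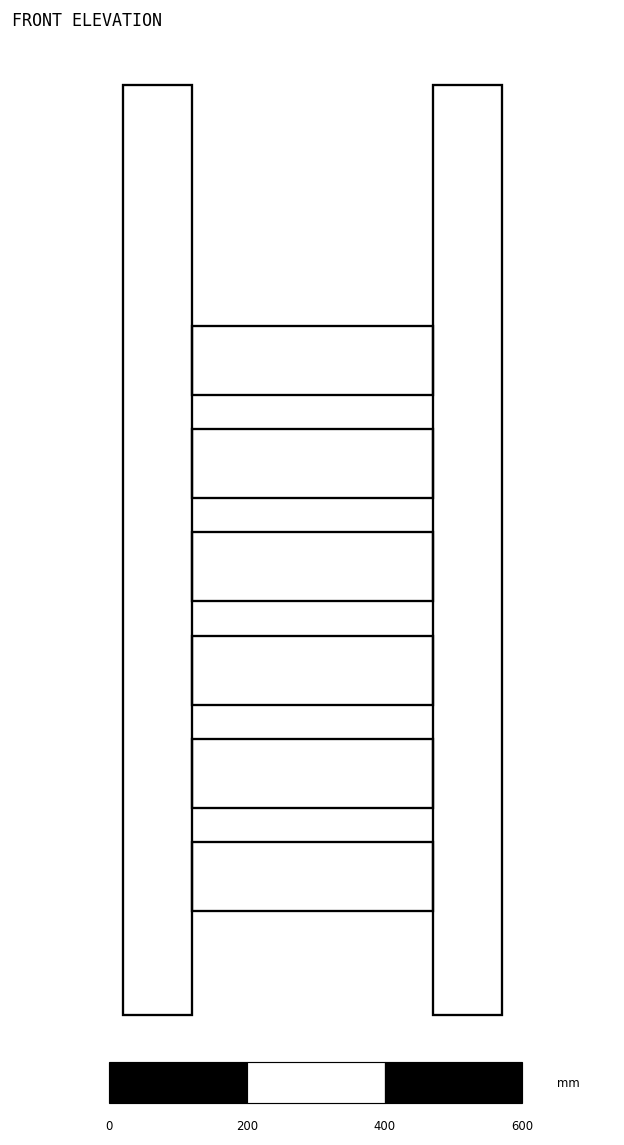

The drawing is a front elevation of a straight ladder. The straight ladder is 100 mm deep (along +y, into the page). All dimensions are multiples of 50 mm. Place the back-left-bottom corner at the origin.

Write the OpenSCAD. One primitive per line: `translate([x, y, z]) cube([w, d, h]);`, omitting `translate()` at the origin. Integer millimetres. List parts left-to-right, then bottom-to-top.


cube([100, 100, 1350]);
translate([100, 0, 150]) cube([350, 100, 100]);
translate([100, 0, 300]) cube([350, 100, 100]);
translate([100, 0, 450]) cube([350, 100, 100]);
translate([100, 0, 600]) cube([350, 100, 100]);
translate([100, 0, 750]) cube([350, 100, 100]);
translate([100, 0, 900]) cube([350, 100, 100]);
translate([450, 0, 0]) cube([100, 100, 1350]);


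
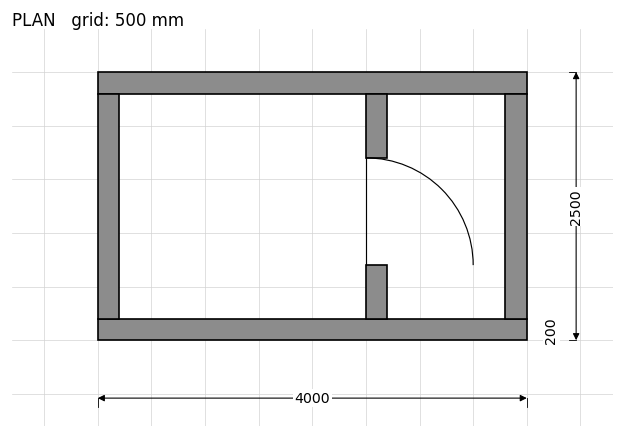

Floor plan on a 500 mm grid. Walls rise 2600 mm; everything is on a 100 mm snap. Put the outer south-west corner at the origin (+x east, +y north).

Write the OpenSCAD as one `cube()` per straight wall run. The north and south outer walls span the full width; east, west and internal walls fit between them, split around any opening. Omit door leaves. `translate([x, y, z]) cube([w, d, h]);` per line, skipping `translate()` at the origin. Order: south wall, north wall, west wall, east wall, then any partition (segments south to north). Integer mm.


cube([4000, 200, 2600]);
translate([0, 2300, 0]) cube([4000, 200, 2600]);
translate([0, 200, 0]) cube([200, 2100, 2600]);
translate([3800, 200, 0]) cube([200, 2100, 2600]);
translate([2500, 200, 0]) cube([200, 500, 2600]);
translate([2500, 1700, 0]) cube([200, 600, 2600]);


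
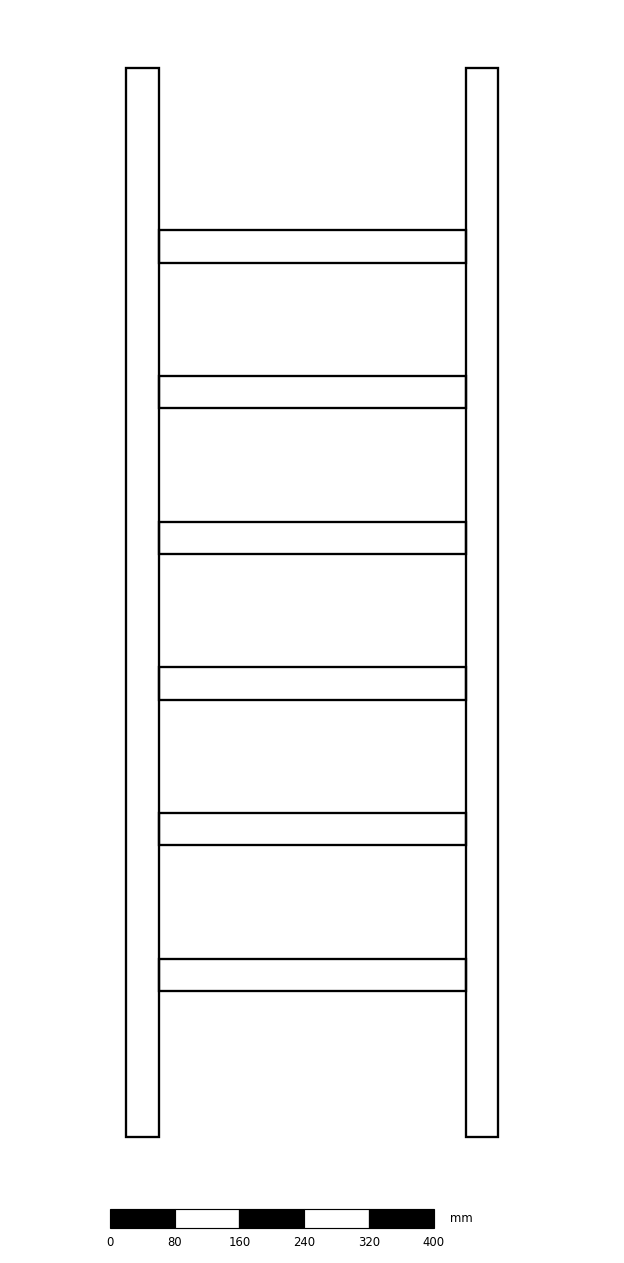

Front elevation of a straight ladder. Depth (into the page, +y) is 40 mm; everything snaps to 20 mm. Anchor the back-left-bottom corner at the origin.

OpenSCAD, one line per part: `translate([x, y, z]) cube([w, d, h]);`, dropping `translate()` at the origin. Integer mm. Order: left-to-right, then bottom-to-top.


cube([40, 40, 1320]);
translate([40, 0, 180]) cube([380, 40, 40]);
translate([40, 0, 360]) cube([380, 40, 40]);
translate([40, 0, 540]) cube([380, 40, 40]);
translate([40, 0, 720]) cube([380, 40, 40]);
translate([40, 0, 900]) cube([380, 40, 40]);
translate([40, 0, 1080]) cube([380, 40, 40]);
translate([420, 0, 0]) cube([40, 40, 1320]);


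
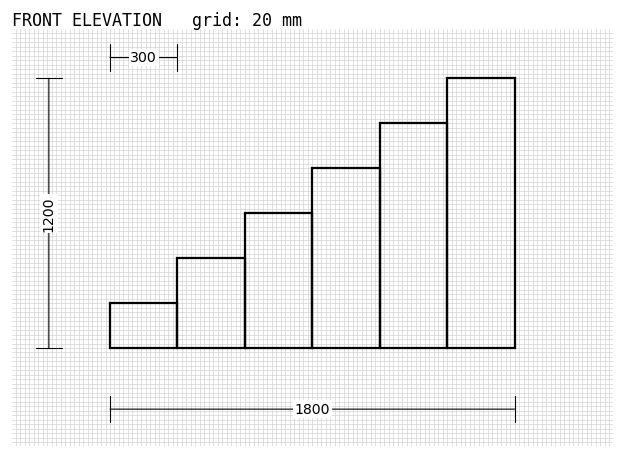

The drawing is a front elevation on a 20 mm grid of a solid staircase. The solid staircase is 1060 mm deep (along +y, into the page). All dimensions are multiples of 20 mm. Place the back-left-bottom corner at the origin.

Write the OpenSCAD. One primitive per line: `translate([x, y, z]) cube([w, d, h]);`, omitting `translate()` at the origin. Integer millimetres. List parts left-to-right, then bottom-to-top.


cube([300, 1060, 200]);
translate([300, 0, 0]) cube([300, 1060, 400]);
translate([600, 0, 0]) cube([300, 1060, 600]);
translate([900, 0, 0]) cube([300, 1060, 800]);
translate([1200, 0, 0]) cube([300, 1060, 1000]);
translate([1500, 0, 0]) cube([300, 1060, 1200]);
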